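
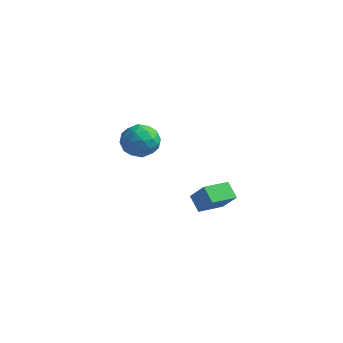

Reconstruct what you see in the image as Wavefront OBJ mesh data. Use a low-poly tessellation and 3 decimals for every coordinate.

v -3.434 2.527 -0.585
v -2.988 2.063 -1.559
v -4.832 1.257 -0.621
v -4.386 0.793 -1.595
v -3.819 0.678 -0.581
v -2.956 1.462 -0.559
v -4.864 1.858 -1.621
v -4.001 2.642 -1.599
v -3.872 1.65 -2.199
v -3.226 0.921 -1.556
v -4.594 2.399 -0.624
v -3.948 1.67 0.019
v -3.089 2.406 -1.069
v -4.731 0.914 -1.111
v -4.399 0.846 -0.515
v -4.136 0.573 -1.088
v -3.07 2.053 -0.481
v -2.807 1.781 -1.053
v -3.296 0.966 -0.479
v -5.013 1.539 -1.127
v -4.75 1.267 -1.699
v -3.684 2.747 -1.092
v -3.421 2.474 -1.665
v -4.524 2.354 -1.701
v -3.346 1.891 -2.018
v -4.167 1.145 -2.039
v -4.448 1.77 -2.054
v -3.941 2.231 -2.041
v -2.966 1.462 -1.64
v -3.787 0.716 -1.661
v -3.455 0.648 -1.065
v -2.947 1.109 -1.052
v -3.485 1.219 -2.016
v -4.033 2.604 -0.519
v -4.854 1.858 -0.54
v -4.873 2.211 -1.128
v -4.365 2.672 -1.115
v -3.653 2.175 -0.141
v -4.474 1.429 -0.162
v -3.879 1.089 -0.139
v -3.372 1.55 -0.126
v -4.335 2.101 -0.164
v 1.518 -1.879 -1.508
v 2.412 -2.016 -0.413
v 2.052 -0.414 -1.761
v 2.946 -0.55 -0.666
v 2.274 -2.27 -2.174
v 3.168 -2.406 -1.079
v 2.808 -0.804 -2.427
v 3.702 -0.941 -1.332
f 1 38 17
f 38 12 41
f 17 41 6
f 38 41 17
f 1 17 13
f 17 6 18
f 13 18 2
f 17 18 13
f 1 13 22
f 13 2 23
f 22 23 8
f 13 23 22
f 1 22 34
f 22 8 37
f 34 37 11
f 22 37 34
f 1 34 38
f 34 11 42
f 38 42 12
f 34 42 38
f 2 18 29
f 18 6 32
f 29 32 10
f 18 32 29
f 6 41 19
f 41 12 40
f 19 40 5
f 41 40 19
f 12 42 39
f 42 11 35
f 39 35 3
f 42 35 39
f 11 37 36
f 37 8 24
f 36 24 7
f 37 24 36
f 8 23 28
f 23 2 25
f 28 25 9
f 23 25 28
f 4 30 16
f 30 10 31
f 16 31 5
f 30 31 16
f 4 16 14
f 16 5 15
f 14 15 3
f 16 15 14
f 4 14 21
f 14 3 20
f 21 20 7
f 14 20 21
f 4 21 26
f 21 7 27
f 26 27 9
f 21 27 26
f 4 26 30
f 26 9 33
f 30 33 10
f 26 33 30
f 5 31 19
f 31 10 32
f 19 32 6
f 31 32 19
f 3 15 39
f 15 5 40
f 39 40 12
f 15 40 39
f 7 20 36
f 20 3 35
f 36 35 11
f 20 35 36
f 9 27 28
f 27 7 24
f 28 24 8
f 27 24 28
f 10 33 29
f 33 9 25
f 29 25 2
f 33 25 29
f 44 46 43
f 47 44 43
f 43 46 45
f 45 47 43
f 44 50 46
f 48 44 47
f 48 50 44
f 46 50 45
f 49 47 45
f 45 50 49
f 49 48 47
f 50 48 49



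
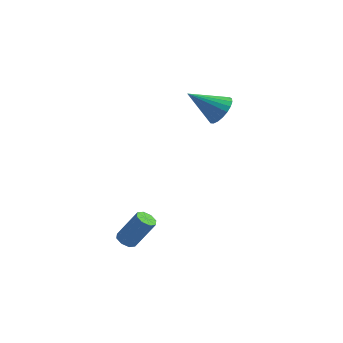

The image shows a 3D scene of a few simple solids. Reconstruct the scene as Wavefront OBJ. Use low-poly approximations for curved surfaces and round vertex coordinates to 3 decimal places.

v 0.599 3.684 3.287
v 1.116 3.669 3.936
v -0.779 3.196 4.373
v 1.004 3.995 3.941
v 0.822 4.268 3.833
v 0.601 4.44 3.63
v 0.38 4.481 3.368
v 0.197 4.384 3.092
v 0.083 4.166 2.85
v 0.058 3.865 2.683
v 0.127 3.532 2.621
v 0.277 3.226 2.674
v 0.483 2.999 2.833
v 0.709 2.89 3.07
v 0.915 2.919 3.345
v 1.067 3.08 3.61
v 1.138 3.345 3.819
v -2.155 -1.088 -2.621
v -1.823 -0.796 -2.876
v -0.973 -0.54 -1.473
v -1.305 -0.832 -1.219
v -2.122 -0.591 -2.732
v -1.273 -0.335 -1.329
v -2.441 -0.677 -2.523
v -1.591 -0.421 -1.12
v -2.592 -1.004 -2.372
v -1.742 -0.748 -0.969
v -2.487 -1.38 -2.367
v -1.637 -1.124 -0.964
v -2.187 -1.585 -2.511
v -1.338 -1.329 -1.108
v -1.869 -1.499 -2.72
v -1.019 -1.243 -1.317
v -1.718 -1.172 -2.871
v -0.868 -0.916 -1.468
f 2 1 4
f 2 4 3
f 4 1 5
f 4 5 3
f 5 1 6
f 5 6 3
f 6 1 7
f 6 7 3
f 7 1 8
f 7 8 3
f 8 1 9
f 8 9 3
f 9 1 10
f 9 10 3
f 10 1 11
f 10 11 3
f 11 1 12
f 11 12 3
f 12 1 13
f 12 13 3
f 13 1 14
f 13 14 3
f 14 1 15
f 14 15 3
f 15 1 16
f 15 16 3
f 16 1 17
f 16 17 3
f 17 1 2
f 17 2 3
f 19 18 22
f 19 22 20
f 20 22 23
f 20 23 21
f 22 18 24
f 22 24 23
f 23 24 25
f 23 25 21
f 24 18 26
f 24 26 25
f 25 26 27
f 25 27 21
f 26 18 28
f 26 28 27
f 27 28 29
f 27 29 21
f 28 18 30
f 28 30 29
f 29 30 31
f 29 31 21
f 30 18 32
f 30 32 31
f 31 32 33
f 31 33 21
f 32 18 34
f 32 34 33
f 33 34 35
f 33 35 21
f 34 18 19
f 34 19 35
f 35 19 20
f 35 20 21



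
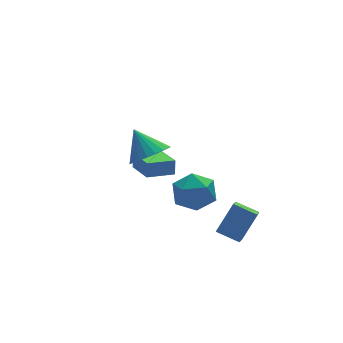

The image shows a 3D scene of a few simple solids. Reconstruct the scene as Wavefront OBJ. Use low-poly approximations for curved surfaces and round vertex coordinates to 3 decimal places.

v 2.811 -2.938 -3.87
v 1.98 -2.072 -3.456
v 3.27 -2.288 -4.31
v 2.439 -1.421 -3.897
v 3.841 -2.659 -2.383
v 3.01 -1.792 -1.97
v 4.3 -2.008 -2.824
v 3.469 -1.142 -2.41
v 0.859 -0.648 -1.531
v 1.979 -1.062 -1.429
v 0.301 -1.798 -0.071
v 1.421 -2.212 0.031
v 1.171 -1.079 0.334
v 1.515 -0.369 -0.568
v 0.765 -2.491 -0.932
v 1.109 -1.781 -1.834
v 1.921 -2.201 -1.059
v 2.172 -1.329 -0.276
v 0.108 -1.531 -1.224
v 0.359 -0.659 -0.441
v 0.2 2.088 -1.818
v 0.314 2.3 -0.971
v 0.209 3.874 -2.264
v 0.322 4.085 -1.418
v 1.678 2.035 -2.002
v 1.791 2.246 -1.156
v 1.686 3.82 -2.449
v 1.8 4.032 -1.602
v -1.09 -1.386 2.494
v -0.047 -1.196 2.637
v -1.45 -0.334 3.726
v -0.157 -0.885 2.339
v -0.429 -0.66 2.067
v -0.815 -0.561 1.87
v -1.249 -0.605 1.78
v -1.655 -0.783 1.814
v -1.963 -1.066 1.965
v -2.121 -1.404 2.208
v -2.1 -1.739 2.5
v -1.904 -2.013 2.791
v -1.568 -2.179 3.031
v -1.149 -2.207 3.177
v -0.72 -2.094 3.206
v -0.354 -1.858 3.111
v -0.116 -1.54 2.91
f 2 4 1
f 5 2 1
f 1 4 3
f 3 5 1
f 2 8 4
f 6 2 5
f 6 8 2
f 4 8 3
f 7 5 3
f 3 8 7
f 7 6 5
f 8 6 7
f 9 20 14
f 9 14 10
f 9 10 16
f 9 16 19
f 9 19 20
f 10 14 18
f 14 20 13
f 20 19 11
f 19 16 15
f 16 10 17
f 12 18 13
f 12 13 11
f 12 11 15
f 12 15 17
f 12 17 18
f 13 18 14
f 11 13 20
f 15 11 19
f 17 15 16
f 18 17 10
f 22 24 21
f 25 22 21
f 21 24 23
f 23 25 21
f 22 28 24
f 26 22 25
f 26 28 22
f 24 28 23
f 27 25 23
f 23 28 27
f 27 26 25
f 28 26 27
f 30 29 32
f 30 32 31
f 32 29 33
f 32 33 31
f 33 29 34
f 33 34 31
f 34 29 35
f 34 35 31
f 35 29 36
f 35 36 31
f 36 29 37
f 36 37 31
f 37 29 38
f 37 38 31
f 38 29 39
f 38 39 31
f 39 29 40
f 39 40 31
f 40 29 41
f 40 41 31
f 41 29 42
f 41 42 31
f 42 29 43
f 42 43 31
f 43 29 44
f 43 44 31
f 44 29 45
f 44 45 31
f 45 29 30
f 45 30 31



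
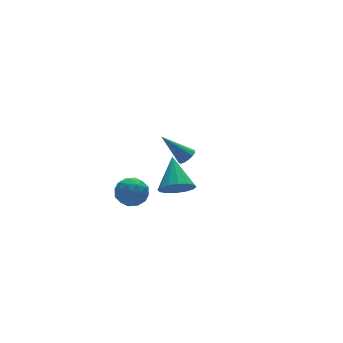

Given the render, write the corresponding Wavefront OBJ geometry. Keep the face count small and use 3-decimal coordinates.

v 2.621 2.466 -0.602
v 2.92 2.167 -0.191
v 1.579 3.354 0.802
v 3.08 2.423 -0.234
v 3.117 2.691 -0.376
v 3.021 2.899 -0.578
v 2.818 2.991 -0.787
v 2.562 2.942 -0.946
v 2.322 2.766 -1.013
v 2.161 2.509 -0.97
v 2.124 2.241 -0.828
v 2.22 2.034 -0.625
v 2.423 1.942 -0.417
v 2.679 1.991 -0.258
v -1.957 -4.391 2.881
v -1.098 -4.438 2.527
v -1.383 -2.949 4.079
v -1.329 -4.118 2.252
v -1.728 -3.871 2.145
v -2.189 -3.763 2.236
v -2.587 -3.823 2.5
v -2.816 -4.036 2.866
v -2.815 -4.344 3.236
v -2.584 -4.664 3.511
v -2.185 -4.911 3.617
v -1.725 -5.019 3.527
v -1.327 -4.959 3.263
v -1.097 -4.746 2.897
v -2.555 0.482 0.44
v -1.71 0.187 0.712
v -2.57 -0.567 -0.652
v -1.725 -0.862 -0.38
v -2.469 -1.005 0.169
v -2.46 -0.356 0.844
v -1.82 -0.024 -0.784
v -1.811 0.625 -0.109
v -1.255 -0.126 -0.044
v -1.657 -0.732 0.545
v -2.623 0.352 -0.485
v -3.025 -0.254 0.104
v -2.131 0.427 0.671
v -2.149 -0.807 -0.611
v -2.587 -0.891 -0.289
v -2.09 -1.064 -0.129
v -2.572 0.107 0.749
v -2.075 -0.066 0.909
v -2.522 -0.767 0.59
v -2.205 -0.314 -0.849
v -1.708 -0.487 -0.689
v -2.19 0.684 0.189
v -1.693 0.511 0.349
v -1.758 0.387 -0.53
v -1.367 0.07 0.387
v -1.376 -0.547 -0.254
v -1.432 -0.054 -0.492
v -1.426 0.327 -0.096
v -1.603 -0.287 0.733
v -1.612 -0.904 0.092
v -2.05 -0.988 0.414
v -2.044 -0.606 0.811
v -1.336 -0.471 0.289
v -2.668 0.524 -0.032
v -2.677 -0.093 -0.673
v -2.236 0.226 -0.751
v -2.23 0.608 -0.354
v -2.904 0.167 0.314
v -2.913 -0.45 -0.327
v -2.854 -0.707 0.156
v -2.848 -0.326 0.552
v -2.944 0.091 -0.229
f 2 1 4
f 2 4 3
f 4 1 5
f 4 5 3
f 5 1 6
f 5 6 3
f 6 1 7
f 6 7 3
f 7 1 8
f 7 8 3
f 8 1 9
f 8 9 3
f 9 1 10
f 9 10 3
f 10 1 11
f 10 11 3
f 11 1 12
f 11 12 3
f 12 1 13
f 12 13 3
f 13 1 14
f 13 14 3
f 14 1 2
f 14 2 3
f 16 15 18
f 16 18 17
f 18 15 19
f 18 19 17
f 19 15 20
f 19 20 17
f 20 15 21
f 20 21 17
f 21 15 22
f 21 22 17
f 22 15 23
f 22 23 17
f 23 15 24
f 23 24 17
f 24 15 25
f 24 25 17
f 25 15 26
f 25 26 17
f 26 15 27
f 26 27 17
f 27 15 28
f 27 28 17
f 28 15 16
f 28 16 17
f 29 66 45
f 66 40 69
f 45 69 34
f 66 69 45
f 29 45 41
f 45 34 46
f 41 46 30
f 45 46 41
f 29 41 50
f 41 30 51
f 50 51 36
f 41 51 50
f 29 50 62
f 50 36 65
f 62 65 39
f 50 65 62
f 29 62 66
f 62 39 70
f 66 70 40
f 62 70 66
f 30 46 57
f 46 34 60
f 57 60 38
f 46 60 57
f 34 69 47
f 69 40 68
f 47 68 33
f 69 68 47
f 40 70 67
f 70 39 63
f 67 63 31
f 70 63 67
f 39 65 64
f 65 36 52
f 64 52 35
f 65 52 64
f 36 51 56
f 51 30 53
f 56 53 37
f 51 53 56
f 32 58 44
f 58 38 59
f 44 59 33
f 58 59 44
f 32 44 42
f 44 33 43
f 42 43 31
f 44 43 42
f 32 42 49
f 42 31 48
f 49 48 35
f 42 48 49
f 32 49 54
f 49 35 55
f 54 55 37
f 49 55 54
f 32 54 58
f 54 37 61
f 58 61 38
f 54 61 58
f 33 59 47
f 59 38 60
f 47 60 34
f 59 60 47
f 31 43 67
f 43 33 68
f 67 68 40
f 43 68 67
f 35 48 64
f 48 31 63
f 64 63 39
f 48 63 64
f 37 55 56
f 55 35 52
f 56 52 36
f 55 52 56
f 38 61 57
f 61 37 53
f 57 53 30
f 61 53 57



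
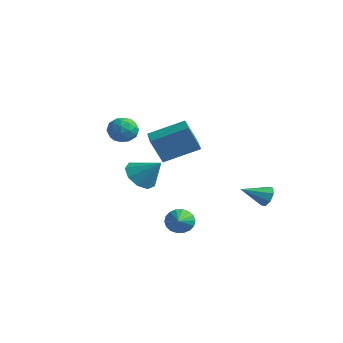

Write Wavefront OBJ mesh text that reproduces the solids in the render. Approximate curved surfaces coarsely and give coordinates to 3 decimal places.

v 1.65 3.895 -2.041
v 1.87 3.579 -2.433
v 1.13 2.885 -1.519
v 2.123 3.62 -2.099
v 2.099 3.823 -1.731
v 1.812 4.068 -1.544
v 1.431 4.211 -1.648
v 1.178 4.169 -1.982
v 1.202 3.967 -2.35
v 1.489 3.722 -2.537
v 0.458 -0.684 0.696
v 0.164 -1.096 1.838
v -0.514 0.003 0.693
v -0.808 -0.409 1.836
v 1.328 0.549 1.364
v 1.034 0.137 2.507
v 0.356 1.236 1.362
v 0.062 0.824 2.504
v -0.259 0.832 -3.202
v 0.166 1.01 -3.632
v 0.859 -0.232 -2.538
v 0.211 1.19 -3.421
v 0.163 1.298 -3.167
v 0.032 1.314 -2.919
v -0.158 1.234 -2.728
v -0.367 1.075 -2.631
v -0.555 0.868 -2.647
v -0.684 0.653 -2.773
v -0.729 0.474 -2.983
v -0.681 0.365 -3.238
v -0.55 0.349 -3.485
v -0.361 0.429 -3.676
v -0.151 0.588 -3.773
v 0.036 0.796 -3.757
v -2.273 -0.02 2.153
v -1.682 -0.295 1.915
v -2.858 -0.665 1.445
v -2.267 -0.94 1.207
v -2.481 -1.082 1.851
v -2.119 -0.683 2.29
v -2.421 -0.277 1.07
v -2.059 0.122 1.509
v -1.773 -0.454 1.246
v -1.81 -0.951 1.729
v -2.73 -0.009 1.631
v -2.767 -0.506 2.114
v -1.926 -0.101 2.097
v -2.614 -0.859 1.263
v -2.739 -0.942 1.642
v -2.392 -1.104 1.503
v -2.183 -0.329 2.317
v -1.836 -0.49 2.177
v -2.305 -0.953 2.139
v -2.704 -0.47 1.183
v -2.357 -0.631 1.043
v -2.148 0.144 1.857
v -1.801 -0.018 1.718
v -2.235 -0.007 1.221
v -1.632 -0.356 1.563
v -1.976 -0.735 1.147
v -2.067 -0.345 1.067
v -1.854 -0.111 1.324
v -1.654 -0.648 1.847
v -1.998 -1.027 1.43
v -2.123 -1.11 1.809
v -1.911 -0.876 2.067
v -1.708 -0.741 1.454
v -2.542 0.067 1.93
v -2.886 -0.312 1.513
v -2.629 -0.084 1.293
v -2.417 0.15 1.551
v -2.564 -0.225 2.213
v -2.908 -0.604 1.797
v -2.686 -0.849 2.036
v -2.473 -0.615 2.293
v -2.832 -0.219 1.906
v -4.156 2.005 -2.07
v -3.631 1.384 -2.351
v -3.224 2.375 -1.15
v -3.533 1.881 -2.65
v -3.727 2.436 -2.678
v -4.121 2.789 -2.421
v -4.531 2.775 -2
v -4.766 2.401 -1.611
v -4.715 1.841 -1.437
v -4.402 1.358 -1.559
v -3.974 1.177 -1.92
f 2 1 4
f 2 4 3
f 4 1 5
f 4 5 3
f 5 1 6
f 5 6 3
f 6 1 7
f 6 7 3
f 7 1 8
f 7 8 3
f 8 1 9
f 8 9 3
f 9 1 10
f 9 10 3
f 10 1 2
f 10 2 3
f 12 14 11
f 15 12 11
f 11 14 13
f 13 15 11
f 12 18 14
f 16 12 15
f 16 18 12
f 14 18 13
f 17 15 13
f 13 18 17
f 17 16 15
f 18 16 17
f 20 19 22
f 20 22 21
f 22 19 23
f 22 23 21
f 23 19 24
f 23 24 21
f 24 19 25
f 24 25 21
f 25 19 26
f 25 26 21
f 26 19 27
f 26 27 21
f 27 19 28
f 27 28 21
f 28 19 29
f 28 29 21
f 29 19 30
f 29 30 21
f 30 19 31
f 30 31 21
f 31 19 32
f 31 32 21
f 32 19 33
f 32 33 21
f 33 19 34
f 33 34 21
f 34 19 20
f 34 20 21
f 35 72 51
f 72 46 75
f 51 75 40
f 72 75 51
f 35 51 47
f 51 40 52
f 47 52 36
f 51 52 47
f 35 47 56
f 47 36 57
f 56 57 42
f 47 57 56
f 35 56 68
f 56 42 71
f 68 71 45
f 56 71 68
f 35 68 72
f 68 45 76
f 72 76 46
f 68 76 72
f 36 52 63
f 52 40 66
f 63 66 44
f 52 66 63
f 40 75 53
f 75 46 74
f 53 74 39
f 75 74 53
f 46 76 73
f 76 45 69
f 73 69 37
f 76 69 73
f 45 71 70
f 71 42 58
f 70 58 41
f 71 58 70
f 42 57 62
f 57 36 59
f 62 59 43
f 57 59 62
f 38 64 50
f 64 44 65
f 50 65 39
f 64 65 50
f 38 50 48
f 50 39 49
f 48 49 37
f 50 49 48
f 38 48 55
f 48 37 54
f 55 54 41
f 48 54 55
f 38 55 60
f 55 41 61
f 60 61 43
f 55 61 60
f 38 60 64
f 60 43 67
f 64 67 44
f 60 67 64
f 39 65 53
f 65 44 66
f 53 66 40
f 65 66 53
f 37 49 73
f 49 39 74
f 73 74 46
f 49 74 73
f 41 54 70
f 54 37 69
f 70 69 45
f 54 69 70
f 43 61 62
f 61 41 58
f 62 58 42
f 61 58 62
f 44 67 63
f 67 43 59
f 63 59 36
f 67 59 63
f 78 77 80
f 78 80 79
f 80 77 81
f 80 81 79
f 81 77 82
f 81 82 79
f 82 77 83
f 82 83 79
f 83 77 84
f 83 84 79
f 84 77 85
f 84 85 79
f 85 77 86
f 85 86 79
f 86 77 87
f 86 87 79
f 87 77 78
f 87 78 79



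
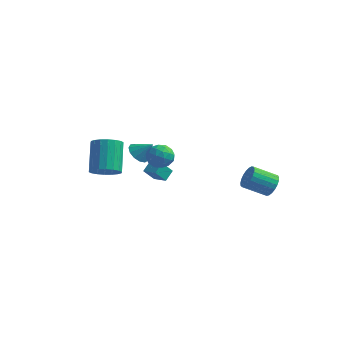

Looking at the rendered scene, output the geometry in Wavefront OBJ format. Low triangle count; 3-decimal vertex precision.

v -1.468 -0.567 -2.614
v -1.876 -1.053 -1.828
v -1.386 0.09 -2.166
v -1.794 -0.395 -1.379
v -0.586 -0.865 -2.341
v -0.994 -1.35 -1.554
v -0.504 -0.207 -1.892
v -0.912 -0.693 -1.106
v -4.14 2.627 -3.008
v -3.587 2.341 -3.477
v -3.32 2.813 -2.152
v -3.603 2.773 -3.554
v -3.79 3.159 -3.458
v -4.089 3.376 -3.219
v -4.403 3.356 -2.913
v -4.634 3.104 -2.637
v -4.709 2.7 -2.479
v -4.602 2.274 -2.488
v -4.349 1.96 -2.663
v -4.03 1.858 -2.947
v -3.746 2 -3.25
v -2.407 -4.335 -0.226
v -2.039 -4.87 0.383
v -2.625 -3.6 1.854
v -2.993 -3.065 1.246
v -1.742 -4.625 0.29
v -2.328 -3.355 1.761
v -1.576 -4.322 0.095
v -2.163 -3.052 1.566
v -1.576 -4.023 -0.164
v -2.162 -2.752 1.307
v -1.74 -3.784 -0.435
v -2.326 -2.514 1.036
v -2.036 -3.655 -0.664
v -2.622 -2.385 0.807
v -2.405 -3.661 -0.807
v -2.992 -2.391 0.664
v -2.775 -3.8 -0.834
v -3.361 -2.53 0.637
v -3.072 -4.045 -0.741
v -3.658 -2.775 0.73
v -3.237 -4.348 -0.546
v -3.824 -3.078 0.925
v -3.238 -4.648 -0.287
v -3.824 -3.377 1.184
v -3.074 -4.886 -0.016
v -3.66 -3.616 1.455
v -2.778 -5.015 0.213
v -3.364 -3.745 1.684
v -2.408 -5.009 0.356
v -2.995 -3.739 1.827
v 3.938 3.266 -3.764
v 4.447 2.842 -3.352
v 3.251 2.151 -2.585
v 2.742 2.574 -2.996
v 4.414 3.106 -3.167
v 3.218 2.415 -2.399
v 4.298 3.397 -3.084
v 3.102 2.706 -2.317
v 4.12 3.666 -3.12
v 2.924 2.975 -2.352
v 3.91 3.866 -3.266
v 2.715 3.174 -2.499
v 3.705 3.962 -3.499
v 2.51 3.27 -2.731
v 3.541 3.937 -3.777
v 2.345 3.246 -3.01
v 3.445 3.796 -4.053
v 2.249 3.105 -3.286
v 3.434 3.564 -4.279
v 2.239 2.873 -3.512
v 3.511 3.28 -4.416
v 2.315 2.589 -3.649
v 3.661 2.994 -4.44
v 2.465 2.302 -3.673
v 3.859 2.754 -4.347
v 2.663 2.063 -3.58
v 4.071 2.603 -4.153
v 2.875 1.912 -3.386
v 4.259 2.567 -3.892
v 3.064 1.875 -3.125
v 4.393 2.651 -3.609
v 3.197 1.96 -2.841
v -0.926 -2.505 0.361
v -0.522 -1.939 -0.094
v 0.162 -2.661 1.134
v 0.566 -2.095 0.679
v -0.064 -1.863 1.168
v -0.737 -1.766 0.69
v 0.377 -2.834 0.35
v -0.296 -2.737 -0.128
v 0.283 -2.142 -0.1
v 0.011 -1.542 0.405
v -0.371 -3.058 0.635
v -0.643 -2.458 1.14
v -0.82 -2.208 0.066
v 0.46 -2.392 0.974
v 0.089 -2.255 1.261
v 0.327 -1.923 0.994
v -0.946 -2.107 0.527
v -0.709 -1.774 0.259
v -0.439 -1.729 1.001
v 0.349 -2.826 0.781
v 0.586 -2.493 0.513
v -0.687 -2.677 0.046
v -0.449 -2.345 -0.221
v 0.079 -2.871 0.039
v -0.109 -1.995 -0.205
v 0.531 -2.087 0.249
v 0.419 -2.521 0.055
v 0.024 -2.464 -0.225
v -0.269 -1.642 0.092
v 0.371 -1.734 0.546
v 0 -1.597 0.833
v -0.395 -1.541 0.552
v 0.204 -1.762 0.088
v -0.731 -2.866 0.494
v -0.091 -2.958 0.948
v 0.035 -3.059 0.488
v -0.36 -3.003 0.207
v -0.891 -2.513 0.791
v -0.251 -2.605 1.245
v -0.384 -2.136 1.265
v -0.779 -2.079 0.985
v -0.564 -2.838 0.952
f 2 4 1
f 5 2 1
f 1 4 3
f 3 5 1
f 2 8 4
f 6 2 5
f 6 8 2
f 4 8 3
f 7 5 3
f 3 8 7
f 7 6 5
f 8 6 7
f 10 9 12
f 10 12 11
f 12 9 13
f 12 13 11
f 13 9 14
f 13 14 11
f 14 9 15
f 14 15 11
f 15 9 16
f 15 16 11
f 16 9 17
f 16 17 11
f 17 9 18
f 17 18 11
f 18 9 19
f 18 19 11
f 19 9 20
f 19 20 11
f 20 9 21
f 20 21 11
f 21 9 10
f 21 10 11
f 23 22 26
f 23 26 24
f 24 26 27
f 24 27 25
f 26 22 28
f 26 28 27
f 27 28 29
f 27 29 25
f 28 22 30
f 28 30 29
f 29 30 31
f 29 31 25
f 30 22 32
f 30 32 31
f 31 32 33
f 31 33 25
f 32 22 34
f 32 34 33
f 33 34 35
f 33 35 25
f 34 22 36
f 34 36 35
f 35 36 37
f 35 37 25
f 36 22 38
f 36 38 37
f 37 38 39
f 37 39 25
f 38 22 40
f 38 40 39
f 39 40 41
f 39 41 25
f 40 22 42
f 40 42 41
f 41 42 43
f 41 43 25
f 42 22 44
f 42 44 43
f 43 44 45
f 43 45 25
f 44 22 46
f 44 46 45
f 45 46 47
f 45 47 25
f 46 22 48
f 46 48 47
f 47 48 49
f 47 49 25
f 48 22 50
f 48 50 49
f 49 50 51
f 49 51 25
f 50 22 23
f 50 23 51
f 51 23 24
f 51 24 25
f 53 52 56
f 53 56 54
f 54 56 57
f 54 57 55
f 56 52 58
f 56 58 57
f 57 58 59
f 57 59 55
f 58 52 60
f 58 60 59
f 59 60 61
f 59 61 55
f 60 52 62
f 60 62 61
f 61 62 63
f 61 63 55
f 62 52 64
f 62 64 63
f 63 64 65
f 63 65 55
f 64 52 66
f 64 66 65
f 65 66 67
f 65 67 55
f 66 52 68
f 66 68 67
f 67 68 69
f 67 69 55
f 68 52 70
f 68 70 69
f 69 70 71
f 69 71 55
f 70 52 72
f 70 72 71
f 71 72 73
f 71 73 55
f 72 52 74
f 72 74 73
f 73 74 75
f 73 75 55
f 74 52 76
f 74 76 75
f 75 76 77
f 75 77 55
f 76 52 78
f 76 78 77
f 77 78 79
f 77 79 55
f 78 52 80
f 78 80 79
f 79 80 81
f 79 81 55
f 80 52 82
f 80 82 81
f 81 82 83
f 81 83 55
f 82 52 53
f 82 53 83
f 83 53 54
f 83 54 55
f 84 121 100
f 121 95 124
f 100 124 89
f 121 124 100
f 84 100 96
f 100 89 101
f 96 101 85
f 100 101 96
f 84 96 105
f 96 85 106
f 105 106 91
f 96 106 105
f 84 105 117
f 105 91 120
f 117 120 94
f 105 120 117
f 84 117 121
f 117 94 125
f 121 125 95
f 117 125 121
f 85 101 112
f 101 89 115
f 112 115 93
f 101 115 112
f 89 124 102
f 124 95 123
f 102 123 88
f 124 123 102
f 95 125 122
f 125 94 118
f 122 118 86
f 125 118 122
f 94 120 119
f 120 91 107
f 119 107 90
f 120 107 119
f 91 106 111
f 106 85 108
f 111 108 92
f 106 108 111
f 87 113 99
f 113 93 114
f 99 114 88
f 113 114 99
f 87 99 97
f 99 88 98
f 97 98 86
f 99 98 97
f 87 97 104
f 97 86 103
f 104 103 90
f 97 103 104
f 87 104 109
f 104 90 110
f 109 110 92
f 104 110 109
f 87 109 113
f 109 92 116
f 113 116 93
f 109 116 113
f 88 114 102
f 114 93 115
f 102 115 89
f 114 115 102
f 86 98 122
f 98 88 123
f 122 123 95
f 98 123 122
f 90 103 119
f 103 86 118
f 119 118 94
f 103 118 119
f 92 110 111
f 110 90 107
f 111 107 91
f 110 107 111
f 93 116 112
f 116 92 108
f 112 108 85
f 116 108 112



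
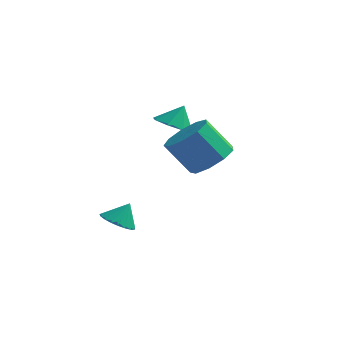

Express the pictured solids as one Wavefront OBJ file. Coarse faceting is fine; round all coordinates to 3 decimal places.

v -1.525 2.07 2.685
v -0.961 2.611 2.239
v -1.215 2.53 3.635
v -1.589 2.886 2.31
v -2.179 2.682 2.602
v -2.386 2.12 2.942
v -2.089 1.529 3.132
v -1.461 1.254 3.06
v -0.871 1.457 2.769
v -0.664 2.019 2.429
v 0.824 0.073 2.051
v 1.408 0.79 2.568
v 0.361 0.664 3.927
v -0.224 -0.053 3.409
v 0.883 1.122 2.194
v -0.165 0.996 3.552
v 0.33 0.962 1.753
v -0.717 0.836 3.111
v 0.008 0.387 1.451
v -1.039 0.261 2.809
v 0.068 -0.335 1.43
v -0.98 -0.461 2.788
v 0.481 -0.866 1.699
v -0.566 -0.993 3.058
v 1.055 -0.958 2.133
v 0.007 -1.084 3.492
v 1.52 -0.567 2.529
v 0.473 -0.693 3.887
v 1.66 0.123 2.701
v 0.612 -0.003 4.059
v -1.951 -2.921 -0.352
v -1.531 -2.422 -0.761
v -1.589 -2.519 0.512
v -1.805 -2.261 -0.721
v -2.104 -2.214 -0.617
v -2.377 -2.29 -0.467
v -2.576 -2.474 -0.298
v -2.667 -2.736 -0.138
v -2.635 -3.03 -0.015
v -2.484 -3.305 0.05
v -2.241 -3.514 0.045
v -1.948 -3.62 -0.029
v -1.655 -3.605 -0.158
v -1.414 -3.472 -0.321
v -1.266 -3.244 -0.49
v -1.236 -2.959 -0.634
v -1.329 -2.669 -0.73
f 2 1 4
f 2 4 3
f 4 1 5
f 4 5 3
f 5 1 6
f 5 6 3
f 6 1 7
f 6 7 3
f 7 1 8
f 7 8 3
f 8 1 9
f 8 9 3
f 9 1 10
f 9 10 3
f 10 1 2
f 10 2 3
f 12 11 15
f 12 15 13
f 13 15 16
f 13 16 14
f 15 11 17
f 15 17 16
f 16 17 18
f 16 18 14
f 17 11 19
f 17 19 18
f 18 19 20
f 18 20 14
f 19 11 21
f 19 21 20
f 20 21 22
f 20 22 14
f 21 11 23
f 21 23 22
f 22 23 24
f 22 24 14
f 23 11 25
f 23 25 24
f 24 25 26
f 24 26 14
f 25 11 27
f 25 27 26
f 26 27 28
f 26 28 14
f 27 11 29
f 27 29 28
f 28 29 30
f 28 30 14
f 29 11 12
f 29 12 30
f 30 12 13
f 30 13 14
f 32 31 34
f 32 34 33
f 34 31 35
f 34 35 33
f 35 31 36
f 35 36 33
f 36 31 37
f 36 37 33
f 37 31 38
f 37 38 33
f 38 31 39
f 38 39 33
f 39 31 40
f 39 40 33
f 40 31 41
f 40 41 33
f 41 31 42
f 41 42 33
f 42 31 43
f 42 43 33
f 43 31 44
f 43 44 33
f 44 31 45
f 44 45 33
f 45 31 46
f 45 46 33
f 46 31 47
f 46 47 33
f 47 31 32
f 47 32 33



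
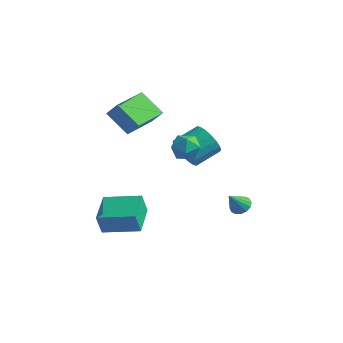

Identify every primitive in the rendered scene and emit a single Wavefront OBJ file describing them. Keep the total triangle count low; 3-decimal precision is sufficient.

v -1.901 0.298 1.818
v -3.159 0.209 2.867
v -2.076 2.34 1.782
v -3.334 2.251 2.83
v -1.246 0.369 2.61
v -2.504 0.28 3.658
v -1.421 2.411 2.573
v -2.679 2.322 3.622
v 2.721 3.306 -2.882
v 3.268 3.076 -2.969
v 2.559 2.554 -1.898
v 3.312 3.316 -2.777
v 3.197 3.555 -2.614
v 2.955 3.726 -2.523
v 2.65 3.785 -2.528
v 2.364 3.716 -2.628
v 2.174 3.537 -2.796
v 2.131 3.296 -2.988
v 2.245 3.058 -3.151
v 2.488 2.886 -3.242
v 2.792 2.827 -3.237
v 3.078 2.897 -3.137
v -0.722 3.252 -0.401
v -0.091 3.364 -1.13
v 0.372 4.68 -0.527
v -0.258 4.568 0.201
v -0.447 3.558 -1.28
v 0.016 4.874 -0.677
v -0.857 3.691 -1.256
v -0.394 5.007 -0.653
v -1.24 3.737 -1.062
v -0.777 5.053 -0.46
v -1.52 3.687 -0.738
v -1.057 5.003 -0.135
v -1.643 3.551 -0.347
v -1.18 4.867 0.256
v -1.582 3.356 0.033
v -1.119 4.672 0.636
v -1.352 3.14 0.327
v -0.889 4.456 0.93
v -0.996 2.946 0.477
v -0.533 4.262 1.08
v -0.586 2.813 0.453
v -0.123 4.129 1.056
v -0.203 2.767 0.26
v 0.26 4.083 0.862
v 0.077 2.817 -0.065
v 0.54 4.133 0.538
v 0.2 2.953 -0.456
v 0.663 4.269 0.147
v 0.139 3.148 -0.836
v 0.602 4.464 -0.233
v 1.754 0.223 2.672
v 2.347 0.186 3.252
v 2.153 -0.966 2.188
v 2.746 -1.003 2.768
v 1.948 -1.07 2.986
v 1.701 -0.335 3.285
v 2.799 -0.445 2.155
v 2.552 0.29 2.454
v 2.993 -0.227 2.932
v 2.467 -0.613 3.446
v 2.033 -0.167 1.994
v 1.507 -0.553 2.508
v -2.203 -1.355 -4.488
v -2.271 -1.687 -3.306
v -3.08 0.192 -4.105
v -3.148 -0.139 -2.922
v -0.472 -0.461 -4.138
v -0.54 -0.792 -2.955
v -1.349 1.087 -3.754
v -1.417 0.755 -2.572
f 2 4 1
f 5 2 1
f 1 4 3
f 3 5 1
f 2 8 4
f 6 2 5
f 6 8 2
f 4 8 3
f 7 5 3
f 3 8 7
f 7 6 5
f 8 6 7
f 10 9 12
f 10 12 11
f 12 9 13
f 12 13 11
f 13 9 14
f 13 14 11
f 14 9 15
f 14 15 11
f 15 9 16
f 15 16 11
f 16 9 17
f 16 17 11
f 17 9 18
f 17 18 11
f 18 9 19
f 18 19 11
f 19 9 20
f 19 20 11
f 20 9 21
f 20 21 11
f 21 9 22
f 21 22 11
f 22 9 10
f 22 10 11
f 24 23 27
f 24 27 25
f 25 27 28
f 25 28 26
f 27 23 29
f 27 29 28
f 28 29 30
f 28 30 26
f 29 23 31
f 29 31 30
f 30 31 32
f 30 32 26
f 31 23 33
f 31 33 32
f 32 33 34
f 32 34 26
f 33 23 35
f 33 35 34
f 34 35 36
f 34 36 26
f 35 23 37
f 35 37 36
f 36 37 38
f 36 38 26
f 37 23 39
f 37 39 38
f 38 39 40
f 38 40 26
f 39 23 41
f 39 41 40
f 40 41 42
f 40 42 26
f 41 23 43
f 41 43 42
f 42 43 44
f 42 44 26
f 43 23 45
f 43 45 44
f 44 45 46
f 44 46 26
f 45 23 47
f 45 47 46
f 46 47 48
f 46 48 26
f 47 23 49
f 47 49 48
f 48 49 50
f 48 50 26
f 49 23 51
f 49 51 50
f 50 51 52
f 50 52 26
f 51 23 24
f 51 24 52
f 52 24 25
f 52 25 26
f 53 64 58
f 53 58 54
f 53 54 60
f 53 60 63
f 53 63 64
f 54 58 62
f 58 64 57
f 64 63 55
f 63 60 59
f 60 54 61
f 56 62 57
f 56 57 55
f 56 55 59
f 56 59 61
f 56 61 62
f 57 62 58
f 55 57 64
f 59 55 63
f 61 59 60
f 62 61 54
f 66 68 65
f 69 66 65
f 65 68 67
f 67 69 65
f 66 72 68
f 70 66 69
f 70 72 66
f 68 72 67
f 71 69 67
f 67 72 71
f 71 70 69
f 72 70 71



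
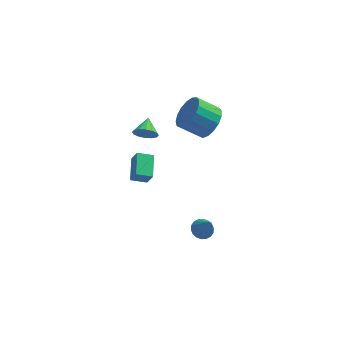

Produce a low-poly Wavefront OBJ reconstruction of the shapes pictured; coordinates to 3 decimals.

v 0.051 -1.846 2.323
v 0.395 -2.12 2.842
v 0.229 -0.914 2.697
v 0.636 -2.066 2.591
v 0.72 -1.953 2.268
v 0.625 -1.811 1.96
v 0.376 -1.679 1.75
v 0.039 -1.591 1.693
v -0.294 -1.572 1.805
v -0.535 -1.626 2.056
v -0.619 -1.74 2.378
v -0.524 -1.881 2.686
v -0.274 -2.014 2.897
v 0.062 -2.101 2.953
v 2.896 -3.584 -4.333
v 3.224 -3.08 -4.181
v 3.304 -4.276 -2.927
v 2.973 -3.023 -4.08
v 2.707 -3.078 -4.03
v 2.479 -3.232 -4.039
v 2.333 -3.456 -4.107
v 2.299 -3.706 -4.22
v 2.383 -3.931 -4.355
v 2.568 -4.088 -4.486
v 2.819 -4.145 -4.587
v 3.085 -4.09 -4.637
v 3.313 -3.936 -4.627
v 3.459 -3.712 -4.559
v 3.493 -3.462 -4.447
v 3.409 -3.237 -4.312
v -0.767 -1.927 -1.646
v -0.471 -2.22 -0.815
v -0.679 -0.6 -1.209
v -0.383 -0.893 -0.378
v 0.103 -1.887 -1.942
v 0.399 -2.18 -1.111
v 0.191 -0.56 -1.505
v 0.487 -0.853 -0.674
v 3.354 -1.048 2.307
v 3.946 -0.84 3.086
v 2.797 -0.743 3.932
v 2.206 -0.952 3.153
v 3.845 -0.41 2.9
v 2.696 -0.314 3.747
v 3.632 -0.127 2.579
v 2.483 -0.03 3.425
v 3.355 -0.054 2.195
v 2.207 0.042 3.041
v 3.078 -0.21 1.837
v 1.93 -0.113 2.683
v 2.865 -0.557 1.586
v 1.716 -0.461 2.433
v 2.763 -1.017 1.501
v 1.614 -0.921 2.347
v 2.797 -1.484 1.6
v 1.648 -1.388 2.446
v 2.959 -1.851 1.861
v 1.81 -1.755 2.708
v 3.211 -2.034 2.225
v 2.062 -1.938 3.071
v 3.496 -1.992 2.607
v 2.347 -1.895 3.453
v 3.749 -1.733 2.92
v 2.6 -1.636 3.766
v 3.911 -1.317 3.093
v 2.762 -1.221 3.939
f 2 1 4
f 2 4 3
f 4 1 5
f 4 5 3
f 5 1 6
f 5 6 3
f 6 1 7
f 6 7 3
f 7 1 8
f 7 8 3
f 8 1 9
f 8 9 3
f 9 1 10
f 9 10 3
f 10 1 11
f 10 11 3
f 11 1 12
f 11 12 3
f 12 1 13
f 12 13 3
f 13 1 14
f 13 14 3
f 14 1 2
f 14 2 3
f 16 15 18
f 16 18 17
f 18 15 19
f 18 19 17
f 19 15 20
f 19 20 17
f 20 15 21
f 20 21 17
f 21 15 22
f 21 22 17
f 22 15 23
f 22 23 17
f 23 15 24
f 23 24 17
f 24 15 25
f 24 25 17
f 25 15 26
f 25 26 17
f 26 15 27
f 26 27 17
f 27 15 28
f 27 28 17
f 28 15 29
f 28 29 17
f 29 15 30
f 29 30 17
f 30 15 16
f 30 16 17
f 32 34 31
f 35 32 31
f 31 34 33
f 33 35 31
f 32 38 34
f 36 32 35
f 36 38 32
f 34 38 33
f 37 35 33
f 33 38 37
f 37 36 35
f 38 36 37
f 40 39 43
f 40 43 41
f 41 43 44
f 41 44 42
f 43 39 45
f 43 45 44
f 44 45 46
f 44 46 42
f 45 39 47
f 45 47 46
f 46 47 48
f 46 48 42
f 47 39 49
f 47 49 48
f 48 49 50
f 48 50 42
f 49 39 51
f 49 51 50
f 50 51 52
f 50 52 42
f 51 39 53
f 51 53 52
f 52 53 54
f 52 54 42
f 53 39 55
f 53 55 54
f 54 55 56
f 54 56 42
f 55 39 57
f 55 57 56
f 56 57 58
f 56 58 42
f 57 39 59
f 57 59 58
f 58 59 60
f 58 60 42
f 59 39 61
f 59 61 60
f 60 61 62
f 60 62 42
f 61 39 63
f 61 63 62
f 62 63 64
f 62 64 42
f 63 39 65
f 63 65 64
f 64 65 66
f 64 66 42
f 65 39 40
f 65 40 66
f 66 40 41
f 66 41 42



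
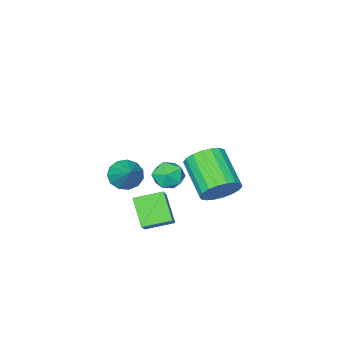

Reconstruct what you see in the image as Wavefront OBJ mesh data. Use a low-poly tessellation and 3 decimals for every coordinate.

v 2.427 3.192 1.711
v 2.846 2.912 2.203
v 2.074 2.148 1.417
v 2.493 1.868 1.909
v 1.928 2.243 2.1
v 2.146 2.888 2.281
v 2.774 2.172 1.339
v 2.992 2.817 1.52
v 3.06 2.281 1.973
v 2.538 2.325 2.443
v 2.382 2.735 1.177
v 1.86 2.779 1.647
v 0.881 0.426 -1.112
v 1.723 1.302 -0.087
v 1.171 1.324 -2.118
v 2.013 2.201 -1.093
v 1.867 -0.201 -1.387
v 2.709 0.676 -0.362
v 2.157 0.698 -2.393
v 2.999 1.574 -1.368
v 0.402 -2.781 -1.884
v 0.906 -2.591 -2.405
v 0.998 -1.659 -0.896
v 0.566 -2.349 -2.474
v 0.174 -2.245 -2.356
v -0.146 -2.311 -2.087
v -0.292 -2.527 -1.754
v -0.217 -2.823 -1.462
v 0.054 -3.106 -1.304
v 0.435 -3.286 -1.33
v 0.806 -3.306 -1.532
v 1.048 -3.159 -1.845
v 1.086 -2.893 -2.171
v -1.721 0.62 -1.974
v -1.405 0.104 -2.64
v -1.863 -1.477 -1.632
v -2.179 -0.96 -0.966
v -1.082 0.159 -2.408
v -1.54 -1.422 -1.401
v -0.887 0.304 -2.091
v -1.345 -1.277 -1.083
v -0.856 0.513 -1.75
v -1.314 -1.068 -0.742
v -0.997 0.742 -1.454
v -1.455 -0.839 -0.446
v -1.281 0.948 -1.26
v -1.739 -0.633 -0.253
v -1.652 1.089 -1.208
v -2.11 -0.492 -0.201
v -2.037 1.137 -1.308
v -2.495 -0.444 -0.3
v -2.36 1.082 -1.539
v -2.818 -0.499 -0.532
v -2.555 0.937 -1.857
v -3.013 -0.644 -0.849
v -2.586 0.728 -2.198
v -3.044 -0.853 -1.19
v -2.445 0.499 -2.494
v -2.903 -1.082 -1.486
v -2.161 0.293 -2.687
v -2.619 -1.288 -1.68
v -1.79 0.152 -2.739
v -2.248 -1.429 -1.732
f 1 12 6
f 1 6 2
f 1 2 8
f 1 8 11
f 1 11 12
f 2 6 10
f 6 12 5
f 12 11 3
f 11 8 7
f 8 2 9
f 4 10 5
f 4 5 3
f 4 3 7
f 4 7 9
f 4 9 10
f 5 10 6
f 3 5 12
f 7 3 11
f 9 7 8
f 10 9 2
f 14 16 13
f 17 14 13
f 13 16 15
f 15 17 13
f 14 20 16
f 18 14 17
f 18 20 14
f 16 20 15
f 19 17 15
f 15 20 19
f 19 18 17
f 20 18 19
f 22 21 24
f 22 24 23
f 24 21 25
f 24 25 23
f 25 21 26
f 25 26 23
f 26 21 27
f 26 27 23
f 27 21 28
f 27 28 23
f 28 21 29
f 28 29 23
f 29 21 30
f 29 30 23
f 30 21 31
f 30 31 23
f 31 21 32
f 31 32 23
f 32 21 33
f 32 33 23
f 33 21 22
f 33 22 23
f 35 34 38
f 35 38 36
f 36 38 39
f 36 39 37
f 38 34 40
f 38 40 39
f 39 40 41
f 39 41 37
f 40 34 42
f 40 42 41
f 41 42 43
f 41 43 37
f 42 34 44
f 42 44 43
f 43 44 45
f 43 45 37
f 44 34 46
f 44 46 45
f 45 46 47
f 45 47 37
f 46 34 48
f 46 48 47
f 47 48 49
f 47 49 37
f 48 34 50
f 48 50 49
f 49 50 51
f 49 51 37
f 50 34 52
f 50 52 51
f 51 52 53
f 51 53 37
f 52 34 54
f 52 54 53
f 53 54 55
f 53 55 37
f 54 34 56
f 54 56 55
f 55 56 57
f 55 57 37
f 56 34 58
f 56 58 57
f 57 58 59
f 57 59 37
f 58 34 60
f 58 60 59
f 59 60 61
f 59 61 37
f 60 34 62
f 60 62 61
f 61 62 63
f 61 63 37
f 62 34 35
f 62 35 63
f 63 35 36
f 63 36 37



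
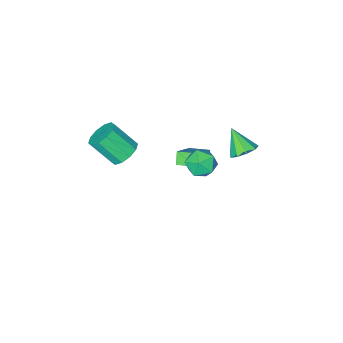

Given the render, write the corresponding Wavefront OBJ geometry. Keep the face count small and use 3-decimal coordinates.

v -2.107 1.991 2.992
v -1.549 1.493 2.549
v -2.093 0.889 4.248
v -1.251 1.882 2.887
v -1.354 2.322 3.274
v -1.809 2.607 3.529
v -2.404 2.604 3.534
v -2.861 2.314 3.285
v -2.964 1.873 2.899
v -2.667 1.487 2.557
v -2.108 1.337 2.419
v -3.972 -3.235 -3.988
v -4.356 -3.663 -3.283
v -2.581 -2.641 -2.871
v -2.965 -3.07 -2.166
v -3.275 -4.33 -4.274
v -3.659 -4.759 -3.569
v -1.884 -3.737 -3.157
v -2.268 -4.165 -2.452
v -0.695 1 1.103
v -0.182 0.455 1.812
v -1.238 -0.415 0.408
v -0.725 -0.96 1.117
v -1.548 -0.404 1.391
v -1.212 0.471 1.821
v -0.208 -0.431 0.399
v 0.128 0.444 0.829
v 0.119 -0.429 1.377
v -0.709 -0.412 1.99
v -0.711 0.452 0.23
v -1.539 0.469 0.843
v 3.141 -1.857 3.045
v 3.875 -2.069 2.48
v 4.632 -3.155 3.87
v 3.899 -2.943 4.435
v 4.013 -1.585 2.782
v 4.77 -2.671 4.173
v 3.818 -1.205 3.185
v 4.575 -2.291 4.576
v 3.364 -1.074 3.535
v 4.122 -2.16 4.925
v 2.826 -1.242 3.697
v 3.583 -2.328 5.087
v 2.408 -1.645 3.61
v 3.165 -2.731 5
v 2.27 -2.129 3.307
v 3.027 -3.215 4.698
v 2.465 -2.509 2.904
v 3.222 -3.595 4.295
v 2.918 -2.64 2.555
v 3.676 -3.726 3.945
v 3.457 -2.472 2.393
v 4.214 -3.558 3.783
f 2 1 4
f 2 4 3
f 4 1 5
f 4 5 3
f 5 1 6
f 5 6 3
f 6 1 7
f 6 7 3
f 7 1 8
f 7 8 3
f 8 1 9
f 8 9 3
f 9 1 10
f 9 10 3
f 10 1 11
f 10 11 3
f 11 1 2
f 11 2 3
f 13 15 12
f 16 13 12
f 12 15 14
f 14 16 12
f 13 19 15
f 17 13 16
f 17 19 13
f 15 19 14
f 18 16 14
f 14 19 18
f 18 17 16
f 19 17 18
f 20 31 25
f 20 25 21
f 20 21 27
f 20 27 30
f 20 30 31
f 21 25 29
f 25 31 24
f 31 30 22
f 30 27 26
f 27 21 28
f 23 29 24
f 23 24 22
f 23 22 26
f 23 26 28
f 23 28 29
f 24 29 25
f 22 24 31
f 26 22 30
f 28 26 27
f 29 28 21
f 33 32 36
f 33 36 34
f 34 36 37
f 34 37 35
f 36 32 38
f 36 38 37
f 37 38 39
f 37 39 35
f 38 32 40
f 38 40 39
f 39 40 41
f 39 41 35
f 40 32 42
f 40 42 41
f 41 42 43
f 41 43 35
f 42 32 44
f 42 44 43
f 43 44 45
f 43 45 35
f 44 32 46
f 44 46 45
f 45 46 47
f 45 47 35
f 46 32 48
f 46 48 47
f 47 48 49
f 47 49 35
f 48 32 50
f 48 50 49
f 49 50 51
f 49 51 35
f 50 32 52
f 50 52 51
f 51 52 53
f 51 53 35
f 52 32 33
f 52 33 53
f 53 33 34
f 53 34 35



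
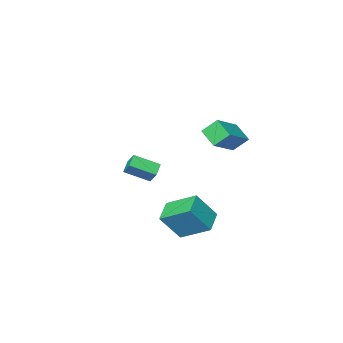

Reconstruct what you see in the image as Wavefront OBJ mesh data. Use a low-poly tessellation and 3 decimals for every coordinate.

v 3.085 -3.637 -1.25
v 3.094 -3.058 -0.574
v 1.935 -2.806 -1.946
v 1.944 -2.227 -1.27
v 3.716 -3.133 -1.69
v 3.725 -2.554 -1.014
v 2.566 -2.302 -2.386
v 2.575 -1.723 -1.71
v 2.748 1.23 -3.996
v 1.974 2.765 -3.075
v 3.775 2.06 -4.516
v 3.002 3.595 -3.595
v 3.798 0.865 -2.505
v 3.025 2.4 -1.584
v 4.826 1.695 -3.025
v 4.052 3.23 -2.104
v 1.099 3.175 3.181
v 2.755 3.746 4.083
v 1.11 4.204 2.509
v 2.765 4.776 3.41
v 1.695 2.664 2.41
v 3.35 3.236 3.311
v 1.705 3.694 1.737
v 3.361 4.265 2.639
f 2 4 1
f 5 2 1
f 1 4 3
f 3 5 1
f 2 8 4
f 6 2 5
f 6 8 2
f 4 8 3
f 7 5 3
f 3 8 7
f 7 6 5
f 8 6 7
f 10 12 9
f 13 10 9
f 9 12 11
f 11 13 9
f 10 16 12
f 14 10 13
f 14 16 10
f 12 16 11
f 15 13 11
f 11 16 15
f 15 14 13
f 16 14 15
f 18 20 17
f 21 18 17
f 17 20 19
f 19 21 17
f 18 24 20
f 22 18 21
f 22 24 18
f 20 24 19
f 23 21 19
f 19 24 23
f 23 22 21
f 24 22 23



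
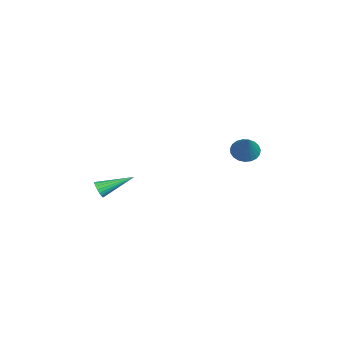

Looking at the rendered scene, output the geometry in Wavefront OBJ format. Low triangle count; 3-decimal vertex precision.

v -0.146 3.606 0.911
v 0.396 3.905 0.39
v 1.166 3.734 2.349
v 0.246 4.185 0.502
v 0.027 4.364 0.686
v -0.221 4.412 0.908
v -0.457 4.321 1.131
v -0.638 4.106 1.316
v -0.735 3.804 1.431
v -0.729 3.469 1.456
v -0.623 3.156 1.387
v -0.434 2.922 1.236
v -0.196 2.806 1.029
v 0.051 2.828 0.801
v 0.264 2.984 0.593
v 0.407 3.248 0.439
v 0.453 3.574 0.367
v -1.881 -4.263 -3.05
v -1.546 -4.417 -2.601
v -2.159 -2.357 -2.19
v -1.376 -4.317 -2.768
v -1.306 -4.206 -2.99
v -1.35 -4.107 -3.225
v -1.499 -4.039 -3.424
v -1.723 -4.015 -3.55
v -1.979 -4.04 -3.576
v -2.215 -4.11 -3.498
v -2.385 -4.21 -3.332
v -2.455 -4.321 -3.109
v -2.411 -4.42 -2.875
v -2.262 -4.488 -2.675
v -2.038 -4.512 -2.55
v -1.782 -4.486 -2.523
f 2 1 4
f 2 4 3
f 4 1 5
f 4 5 3
f 5 1 6
f 5 6 3
f 6 1 7
f 6 7 3
f 7 1 8
f 7 8 3
f 8 1 9
f 8 9 3
f 9 1 10
f 9 10 3
f 10 1 11
f 10 11 3
f 11 1 12
f 11 12 3
f 12 1 13
f 12 13 3
f 13 1 14
f 13 14 3
f 14 1 15
f 14 15 3
f 15 1 16
f 15 16 3
f 16 1 17
f 16 17 3
f 17 1 2
f 17 2 3
f 19 18 21
f 19 21 20
f 21 18 22
f 21 22 20
f 22 18 23
f 22 23 20
f 23 18 24
f 23 24 20
f 24 18 25
f 24 25 20
f 25 18 26
f 25 26 20
f 26 18 27
f 26 27 20
f 27 18 28
f 27 28 20
f 28 18 29
f 28 29 20
f 29 18 30
f 29 30 20
f 30 18 31
f 30 31 20
f 31 18 32
f 31 32 20
f 32 18 33
f 32 33 20
f 33 18 19
f 33 19 20



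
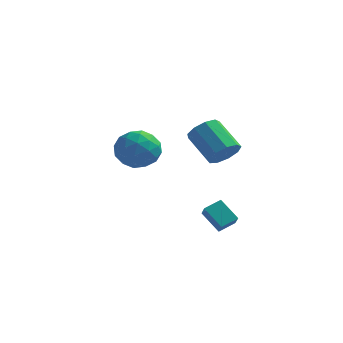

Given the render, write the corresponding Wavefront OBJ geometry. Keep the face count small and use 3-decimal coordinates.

v -2.093 2.416 1.31
v -1.204 2.536 0.58
v -1.676 0.604 1.52
v -0.787 0.724 0.79
v -0.75 1.222 1.833
v -1.008 2.342 1.703
v -1.872 0.798 0.397
v -2.13 1.918 0.267
v -1.067 1.536 0.016
v -0.374 1.798 0.903
v -2.506 1.342 1.197
v -1.813 1.604 2.084
v -1.685 2.635 0.927
v -1.195 0.505 1.173
v -1.173 0.798 1.786
v -0.651 0.868 1.357
v -1.57 2.521 1.587
v -1.047 2.592 1.158
v -0.78 1.819 1.894
v -1.833 0.548 0.942
v -1.31 0.619 0.513
v -2.229 2.272 0.743
v -1.707 2.342 0.314
v -2.1 1.321 0.206
v -1.082 2.118 0.166
v -0.837 1.053 0.289
v -1.475 1.096 0.058
v -1.626 1.755 -0.018
v -0.674 2.272 0.688
v -0.43 1.207 0.811
v -0.408 1.499 1.424
v -0.559 2.158 1.348
v -0.594 1.684 0.356
v -2.45 1.933 1.289
v -2.206 0.868 1.412
v -2.321 0.982 0.752
v -2.472 1.641 0.676
v -2.043 2.087 1.811
v -1.798 1.022 1.934
v -1.254 1.385 2.118
v -1.405 2.044 2.042
v -2.286 1.456 1.744
v 3.977 -3.347 -0.959
v 4.27 -3.898 -0.367
v 3.098 -2.978 -0.182
v 3.391 -3.528 0.41
v 4.509 -2.732 -0.65
v 4.802 -3.282 -0.058
v 3.63 -2.362 0.127
v 3.923 -2.913 0.719
v 2.982 0.614 1.788
v 3.578 1.115 2.13
v 2.314 1.906 3.174
v 1.718 1.406 2.832
v 3.349 1.37 1.66
v 2.085 2.161 2.704
v 2.949 1.272 1.25
v 1.685 2.063 2.294
v 2.564 0.866 1.092
v 1.3 1.657 2.135
v 2.375 0.342 1.259
v 1.111 1.133 2.303
v 2.47 -0.054 1.674
v 1.206 0.737 2.718
v 2.804 -0.137 2.143
v 1.54 0.654 3.186
v 3.222 0.131 2.445
v 1.958 0.922 3.489
v 3.527 0.626 2.44
v 2.263 1.417 3.484
f 1 38 17
f 38 12 41
f 17 41 6
f 38 41 17
f 1 17 13
f 17 6 18
f 13 18 2
f 17 18 13
f 1 13 22
f 13 2 23
f 22 23 8
f 13 23 22
f 1 22 34
f 22 8 37
f 34 37 11
f 22 37 34
f 1 34 38
f 34 11 42
f 38 42 12
f 34 42 38
f 2 18 29
f 18 6 32
f 29 32 10
f 18 32 29
f 6 41 19
f 41 12 40
f 19 40 5
f 41 40 19
f 12 42 39
f 42 11 35
f 39 35 3
f 42 35 39
f 11 37 36
f 37 8 24
f 36 24 7
f 37 24 36
f 8 23 28
f 23 2 25
f 28 25 9
f 23 25 28
f 4 30 16
f 30 10 31
f 16 31 5
f 30 31 16
f 4 16 14
f 16 5 15
f 14 15 3
f 16 15 14
f 4 14 21
f 14 3 20
f 21 20 7
f 14 20 21
f 4 21 26
f 21 7 27
f 26 27 9
f 21 27 26
f 4 26 30
f 26 9 33
f 30 33 10
f 26 33 30
f 5 31 19
f 31 10 32
f 19 32 6
f 31 32 19
f 3 15 39
f 15 5 40
f 39 40 12
f 15 40 39
f 7 20 36
f 20 3 35
f 36 35 11
f 20 35 36
f 9 27 28
f 27 7 24
f 28 24 8
f 27 24 28
f 10 33 29
f 33 9 25
f 29 25 2
f 33 25 29
f 44 46 43
f 47 44 43
f 43 46 45
f 45 47 43
f 44 50 46
f 48 44 47
f 48 50 44
f 46 50 45
f 49 47 45
f 45 50 49
f 49 48 47
f 50 48 49
f 52 51 55
f 52 55 53
f 53 55 56
f 53 56 54
f 55 51 57
f 55 57 56
f 56 57 58
f 56 58 54
f 57 51 59
f 57 59 58
f 58 59 60
f 58 60 54
f 59 51 61
f 59 61 60
f 60 61 62
f 60 62 54
f 61 51 63
f 61 63 62
f 62 63 64
f 62 64 54
f 63 51 65
f 63 65 64
f 64 65 66
f 64 66 54
f 65 51 67
f 65 67 66
f 66 67 68
f 66 68 54
f 67 51 69
f 67 69 68
f 68 69 70
f 68 70 54
f 69 51 52
f 69 52 70
f 70 52 53
f 70 53 54



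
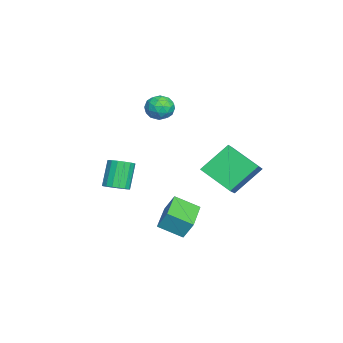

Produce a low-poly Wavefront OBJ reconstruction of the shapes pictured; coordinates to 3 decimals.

v 1.957 0.754 -3.046
v 2.057 1.15 -2.289
v 1.963 1.738 -3.561
v 2.063 2.133 -2.804
v 3.437 0.667 -3.196
v 3.537 1.062 -2.439
v 3.443 1.65 -3.711
v 3.543 2.046 -2.954
v -1.531 -1.655 -3.889
v -1.049 -1.727 -3.593
v -1.727 -1.597 -2.456
v -2.209 -1.525 -2.751
v -1.062 -1.457 -3.632
v -1.74 -1.327 -2.495
v -1.183 -1.232 -3.729
v -1.861 -1.103 -2.592
v -1.384 -1.105 -3.863
v -2.061 -0.975 -2.726
v -1.618 -1.103 -4.003
v -2.295 -0.974 -2.866
v -1.832 -1.228 -4.117
v -2.51 -1.098 -2.979
v -1.978 -1.45 -4.178
v -2.655 -1.321 -3.041
v -2.021 -1.72 -4.173
v -2.699 -1.59 -3.036
v -1.952 -1.974 -4.103
v -2.629 -1.845 -2.966
v -1.786 -2.155 -3.984
v -2.464 -2.026 -2.847
v -1.563 -2.222 -3.843
v -2.24 -2.093 -2.706
v -1.332 -2.159 -3.712
v -2.009 -2.029 -2.575
v -1.146 -1.98 -3.622
v -1.824 -1.851 -2.485
v -1.087 1.977 -2.532
v -1.709 3.004 -1.429
v -0.465 3.206 -3.326
v -1.087 4.233 -2.223
v -0.073 1.887 -1.877
v -0.695 2.914 -0.774
v 0.549 3.116 -2.671
v -0.073 4.143 -1.568
v -2.469 0.526 0.64
v -1.818 0.526 0.651
v -2.462 -0.446 0.229
v -1.811 -0.446 0.24
v -2.146 -0.466 0.799
v -2.15 0.135 1.053
v -2.13 -0.055 -0.173
v -2.134 0.546 0.081
v -1.608 0.167 0.149
v -1.618 -0.087 0.749
v -2.662 0.167 0.131
v -2.672 -0.087 0.731
v -2.144 0.611 0.681
v -2.136 -0.531 0.199
v -2.333 -0.543 0.527
v -1.95 -0.543 0.533
v -2.34 0.381 0.918
v -1.957 0.381 0.924
v -2.15 -0.201 1.011
v -2.323 -0.301 -0.044
v -1.94 -0.301 -0.038
v -2.33 0.623 0.347
v -1.947 0.623 0.353
v -2.13 0.281 -0.131
v -1.638 0.4 0.393
v -1.633 -0.171 0.151
v -1.821 0.059 -0.091
v -1.823 0.412 0.058
v -1.644 0.251 0.746
v -1.639 -0.32 0.504
v -1.837 -0.332 0.833
v -1.839 0.021 0.982
v -1.52 0.04 0.451
v -2.641 0.4 0.376
v -2.636 -0.171 0.134
v -2.441 0.059 -0.102
v -2.443 0.412 0.047
v -2.647 0.251 0.729
v -2.642 -0.32 0.487
v -2.457 -0.332 0.822
v -2.459 0.021 0.971
v -2.76 0.04 0.429
f 2 4 1
f 5 2 1
f 1 4 3
f 3 5 1
f 2 8 4
f 6 2 5
f 6 8 2
f 4 8 3
f 7 5 3
f 3 8 7
f 7 6 5
f 8 6 7
f 10 9 13
f 10 13 11
f 11 13 14
f 11 14 12
f 13 9 15
f 13 15 14
f 14 15 16
f 14 16 12
f 15 9 17
f 15 17 16
f 16 17 18
f 16 18 12
f 17 9 19
f 17 19 18
f 18 19 20
f 18 20 12
f 19 9 21
f 19 21 20
f 20 21 22
f 20 22 12
f 21 9 23
f 21 23 22
f 22 23 24
f 22 24 12
f 23 9 25
f 23 25 24
f 24 25 26
f 24 26 12
f 25 9 27
f 25 27 26
f 26 27 28
f 26 28 12
f 27 9 29
f 27 29 28
f 28 29 30
f 28 30 12
f 29 9 31
f 29 31 30
f 30 31 32
f 30 32 12
f 31 9 33
f 31 33 32
f 32 33 34
f 32 34 12
f 33 9 35
f 33 35 34
f 34 35 36
f 34 36 12
f 35 9 10
f 35 10 36
f 36 10 11
f 36 11 12
f 38 40 37
f 41 38 37
f 37 40 39
f 39 41 37
f 38 44 40
f 42 38 41
f 42 44 38
f 40 44 39
f 43 41 39
f 39 44 43
f 43 42 41
f 44 42 43
f 45 82 61
f 82 56 85
f 61 85 50
f 82 85 61
f 45 61 57
f 61 50 62
f 57 62 46
f 61 62 57
f 45 57 66
f 57 46 67
f 66 67 52
f 57 67 66
f 45 66 78
f 66 52 81
f 78 81 55
f 66 81 78
f 45 78 82
f 78 55 86
f 82 86 56
f 78 86 82
f 46 62 73
f 62 50 76
f 73 76 54
f 62 76 73
f 50 85 63
f 85 56 84
f 63 84 49
f 85 84 63
f 56 86 83
f 86 55 79
f 83 79 47
f 86 79 83
f 55 81 80
f 81 52 68
f 80 68 51
f 81 68 80
f 52 67 72
f 67 46 69
f 72 69 53
f 67 69 72
f 48 74 60
f 74 54 75
f 60 75 49
f 74 75 60
f 48 60 58
f 60 49 59
f 58 59 47
f 60 59 58
f 48 58 65
f 58 47 64
f 65 64 51
f 58 64 65
f 48 65 70
f 65 51 71
f 70 71 53
f 65 71 70
f 48 70 74
f 70 53 77
f 74 77 54
f 70 77 74
f 49 75 63
f 75 54 76
f 63 76 50
f 75 76 63
f 47 59 83
f 59 49 84
f 83 84 56
f 59 84 83
f 51 64 80
f 64 47 79
f 80 79 55
f 64 79 80
f 53 71 72
f 71 51 68
f 72 68 52
f 71 68 72
f 54 77 73
f 77 53 69
f 73 69 46
f 77 69 73



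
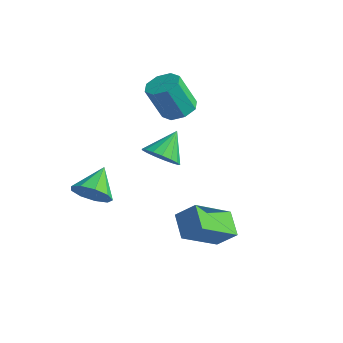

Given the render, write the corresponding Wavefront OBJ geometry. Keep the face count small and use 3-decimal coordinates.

v -0.722 -0.621 0.205
v -0.223 -0.096 -0.312
v -0.838 0.481 1.215
v -0.621 -0.018 -0.442
v -1.042 -0.079 -0.424
v -1.39 -0.264 -0.262
v -1.585 -0.53 0.007
v -1.582 -0.818 0.321
v -1.383 -1.061 0.609
v -1.031 -1.203 0.804
v -0.609 -1.211 0.862
v -0.213 -1.085 0.769
v 0.066 -0.852 0.547
v 0.165 -0.567 0.247
v 0.061 -0.294 -0.063
v -2.938 2.895 0.46
v -2.212 2.455 0.506
v -2.676 1.865 2.186
v -3.402 2.305 2.14
v -2.151 3.061 0.736
v -2.615 2.47 2.415
v -2.551 3.569 0.804
v -3.015 2.979 2.484
v -3.178 3.683 0.671
v -3.642 3.093 2.351
v -3.664 3.335 0.414
v -4.128 2.745 2.094
v -3.725 2.73 0.185
v -4.189 2.139 1.864
v -3.325 2.221 0.116
v -3.789 1.631 1.796
v -2.698 2.107 0.249
v -3.162 1.517 1.929
v 0.363 -0.929 -2.699
v 1.149 -0.547 -1.892
v 0.742 0.837 -3.903
v 1.528 1.219 -3.095
v 1.312 -1.559 -3.325
v 2.098 -1.177 -2.517
v 1.691 0.207 -4.528
v 2.477 0.589 -3.721
v -3.212 -2.241 -2.492
v -2.669 -2.54 -1.759
v -3.668 -0.999 -1.648
v -2.32 -2.145 -2.151
v -2.388 -1.795 -2.702
v -2.842 -1.654 -3.156
v -3.469 -1.788 -3.298
v -3.975 -2.133 -3.064
v -4.125 -2.529 -2.562
v -3.847 -2.791 -2.027
v -3.272 -2.795 -1.71
f 2 1 4
f 2 4 3
f 4 1 5
f 4 5 3
f 5 1 6
f 5 6 3
f 6 1 7
f 6 7 3
f 7 1 8
f 7 8 3
f 8 1 9
f 8 9 3
f 9 1 10
f 9 10 3
f 10 1 11
f 10 11 3
f 11 1 12
f 11 12 3
f 12 1 13
f 12 13 3
f 13 1 14
f 13 14 3
f 14 1 15
f 14 15 3
f 15 1 2
f 15 2 3
f 17 16 20
f 17 20 18
f 18 20 21
f 18 21 19
f 20 16 22
f 20 22 21
f 21 22 23
f 21 23 19
f 22 16 24
f 22 24 23
f 23 24 25
f 23 25 19
f 24 16 26
f 24 26 25
f 25 26 27
f 25 27 19
f 26 16 28
f 26 28 27
f 27 28 29
f 27 29 19
f 28 16 30
f 28 30 29
f 29 30 31
f 29 31 19
f 30 16 32
f 30 32 31
f 31 32 33
f 31 33 19
f 32 16 17
f 32 17 33
f 33 17 18
f 33 18 19
f 35 37 34
f 38 35 34
f 34 37 36
f 36 38 34
f 35 41 37
f 39 35 38
f 39 41 35
f 37 41 36
f 40 38 36
f 36 41 40
f 40 39 38
f 41 39 40
f 43 42 45
f 43 45 44
f 45 42 46
f 45 46 44
f 46 42 47
f 46 47 44
f 47 42 48
f 47 48 44
f 48 42 49
f 48 49 44
f 49 42 50
f 49 50 44
f 50 42 51
f 50 51 44
f 51 42 52
f 51 52 44
f 52 42 43
f 52 43 44



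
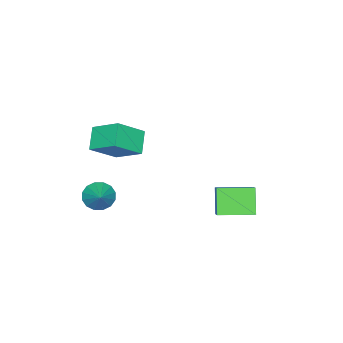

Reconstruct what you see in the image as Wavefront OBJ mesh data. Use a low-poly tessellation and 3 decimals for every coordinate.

v -1.298 2.365 -4.47
v -2.198 1.756 -3.023
v -2.529 4.128 -4.494
v -3.429 3.519 -3.047
v -0.151 3.181 -3.413
v -1.051 2.572 -1.966
v -1.382 4.944 -3.437
v -2.282 4.335 -1.99
v 2.891 -1.4 1.529
v 1.807 -1.941 2.464
v 2.9 0.292 2.518
v 1.816 -0.248 3.453
v 4.324 -2.132 2.767
v 3.24 -2.672 3.702
v 4.333 -0.439 3.756
v 3.249 -0.98 4.691
v 3.208 -2.394 -1.96
v 3.941 -2.718 -2.47
v 4.292 -1.486 -0.98
v 3.802 -2.305 -2.697
v 3.503 -1.916 -2.727
v 3.125 -1.655 -2.552
v 2.769 -1.591 -2.218
v 2.532 -1.743 -1.815
v 2.475 -2.069 -1.451
v 2.615 -2.482 -1.224
v 2.914 -2.871 -1.194
v 3.292 -3.132 -1.369
v 3.647 -3.196 -1.703
v 3.885 -3.044 -2.106
f 2 4 1
f 5 2 1
f 1 4 3
f 3 5 1
f 2 8 4
f 6 2 5
f 6 8 2
f 4 8 3
f 7 5 3
f 3 8 7
f 7 6 5
f 8 6 7
f 10 12 9
f 13 10 9
f 9 12 11
f 11 13 9
f 10 16 12
f 14 10 13
f 14 16 10
f 12 16 11
f 15 13 11
f 11 16 15
f 15 14 13
f 16 14 15
f 18 17 20
f 18 20 19
f 20 17 21
f 20 21 19
f 21 17 22
f 21 22 19
f 22 17 23
f 22 23 19
f 23 17 24
f 23 24 19
f 24 17 25
f 24 25 19
f 25 17 26
f 25 26 19
f 26 17 27
f 26 27 19
f 27 17 28
f 27 28 19
f 28 17 29
f 28 29 19
f 29 17 30
f 29 30 19
f 30 17 18
f 30 18 19



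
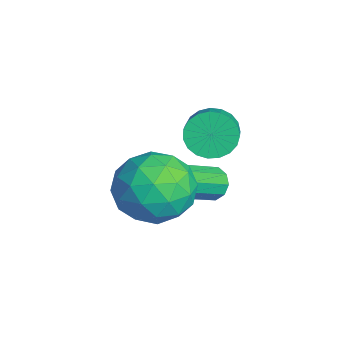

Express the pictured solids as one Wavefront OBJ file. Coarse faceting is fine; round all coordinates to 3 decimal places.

v -2.413 2.625 1.325
v -2.083 3.184 1.092
v -1.196 2.914 1.702
v -1.527 2.355 1.935
v -2.214 3.285 1.327
v -1.327 3.015 1.937
v -2.379 3.272 1.561
v -1.492 3.002 2.171
v -2.55 3.148 1.754
v -1.663 2.877 2.365
v -2.697 2.932 1.873
v -1.811 2.662 2.484
v -2.796 2.664 1.898
v -1.909 2.394 2.508
v -2.828 2.389 1.823
v -1.941 2.119 2.433
v -2.789 2.155 1.662
v -1.902 1.884 2.272
v -2.685 2.002 1.443
v -1.798 1.731 2.053
v -2.533 1.957 1.203
v -1.646 1.686 1.814
v -2.361 2.027 0.985
v -1.475 1.757 1.595
v -2.198 2.201 0.825
v -1.312 1.931 1.435
v -2.073 2.448 0.751
v -1.186 2.178 1.362
v -2.006 2.726 0.777
v -1.119 2.456 1.388
v -2.009 2.986 0.898
v -1.123 2.716 1.508
v -2.885 2.761 -1.178
v -2.528 3.107 -0.996
v -1.878 1.966 -0.1
v -2.235 1.619 -0.282
v -2.787 3.116 -0.797
v -2.138 1.974 0.099
v -3.085 2.988 -0.743
v -2.435 1.847 0.153
v -3.305 2.774 -0.856
v -2.656 1.633 0.04
v -3.366 2.555 -1.092
v -2.716 1.414 -0.195
v -3.242 2.414 -1.36
v -2.592 1.273 -0.464
v -2.982 2.406 -1.559
v -2.333 1.264 -0.663
v -2.685 2.533 -1.613
v -2.035 1.392 -0.717
v -2.464 2.747 -1.5
v -1.815 1.606 -0.604
v -2.404 2.966 -1.265
v -1.754 1.825 -0.368
v -2.763 1.166 0.239
v -1.967 1.929 0.464
v -1.493 0.031 -0.404
v -0.697 0.794 -0.179
v -1.233 0.275 0.663
v -2.017 0.977 1.061
v -1.443 0.983 -1.001
v -2.227 1.685 -0.603
v -1.151 1.816 -0.302
v -1.021 1.378 0.726
v -2.439 0.582 -0.666
v -2.309 0.144 0.362
v -2.476 1.647 0.408
v -0.984 0.313 -0.348
v -1.299 0.008 0.147
v -0.831 0.456 0.279
v -2.506 1.087 0.759
v -2.038 1.536 0.891
v -1.607 0.563 1.008
v -1.422 0.424 -0.831
v -0.954 0.873 -0.699
v -2.629 1.504 -0.219
v -2.161 1.952 -0.087
v -1.853 1.397 -0.948
v -1.529 2.029 0.09
v -0.783 1.362 -0.288
v -1.221 1.473 -0.771
v -1.682 1.886 -0.537
v -1.453 1.772 0.694
v -0.706 1.104 0.316
v -1.021 0.799 0.811
v -1.482 1.212 1.045
v -0.973 1.705 0.244
v -2.754 0.856 -0.256
v -2.007 0.188 -0.634
v -1.978 0.748 -0.985
v -2.439 1.161 -0.751
v -2.677 0.598 0.348
v -1.931 -0.069 -0.03
v -1.778 0.074 0.597
v -2.239 0.487 0.831
v -2.487 0.255 -0.184
f 2 1 5
f 2 5 3
f 3 5 6
f 3 6 4
f 5 1 7
f 5 7 6
f 6 7 8
f 6 8 4
f 7 1 9
f 7 9 8
f 8 9 10
f 8 10 4
f 9 1 11
f 9 11 10
f 10 11 12
f 10 12 4
f 11 1 13
f 11 13 12
f 12 13 14
f 12 14 4
f 13 1 15
f 13 15 14
f 14 15 16
f 14 16 4
f 15 1 17
f 15 17 16
f 16 17 18
f 16 18 4
f 17 1 19
f 17 19 18
f 18 19 20
f 18 20 4
f 19 1 21
f 19 21 20
f 20 21 22
f 20 22 4
f 21 1 23
f 21 23 22
f 22 23 24
f 22 24 4
f 23 1 25
f 23 25 24
f 24 25 26
f 24 26 4
f 25 1 27
f 25 27 26
f 26 27 28
f 26 28 4
f 27 1 29
f 27 29 28
f 28 29 30
f 28 30 4
f 29 1 31
f 29 31 30
f 30 31 32
f 30 32 4
f 31 1 2
f 31 2 32
f 32 2 3
f 32 3 4
f 34 33 37
f 34 37 35
f 35 37 38
f 35 38 36
f 37 33 39
f 37 39 38
f 38 39 40
f 38 40 36
f 39 33 41
f 39 41 40
f 40 41 42
f 40 42 36
f 41 33 43
f 41 43 42
f 42 43 44
f 42 44 36
f 43 33 45
f 43 45 44
f 44 45 46
f 44 46 36
f 45 33 47
f 45 47 46
f 46 47 48
f 46 48 36
f 47 33 49
f 47 49 48
f 48 49 50
f 48 50 36
f 49 33 51
f 49 51 50
f 50 51 52
f 50 52 36
f 51 33 53
f 51 53 52
f 52 53 54
f 52 54 36
f 53 33 34
f 53 34 54
f 54 34 35
f 54 35 36
f 55 92 71
f 92 66 95
f 71 95 60
f 92 95 71
f 55 71 67
f 71 60 72
f 67 72 56
f 71 72 67
f 55 67 76
f 67 56 77
f 76 77 62
f 67 77 76
f 55 76 88
f 76 62 91
f 88 91 65
f 76 91 88
f 55 88 92
f 88 65 96
f 92 96 66
f 88 96 92
f 56 72 83
f 72 60 86
f 83 86 64
f 72 86 83
f 60 95 73
f 95 66 94
f 73 94 59
f 95 94 73
f 66 96 93
f 96 65 89
f 93 89 57
f 96 89 93
f 65 91 90
f 91 62 78
f 90 78 61
f 91 78 90
f 62 77 82
f 77 56 79
f 82 79 63
f 77 79 82
f 58 84 70
f 84 64 85
f 70 85 59
f 84 85 70
f 58 70 68
f 70 59 69
f 68 69 57
f 70 69 68
f 58 68 75
f 68 57 74
f 75 74 61
f 68 74 75
f 58 75 80
f 75 61 81
f 80 81 63
f 75 81 80
f 58 80 84
f 80 63 87
f 84 87 64
f 80 87 84
f 59 85 73
f 85 64 86
f 73 86 60
f 85 86 73
f 57 69 93
f 69 59 94
f 93 94 66
f 69 94 93
f 61 74 90
f 74 57 89
f 90 89 65
f 74 89 90
f 63 81 82
f 81 61 78
f 82 78 62
f 81 78 82
f 64 87 83
f 87 63 79
f 83 79 56
f 87 79 83



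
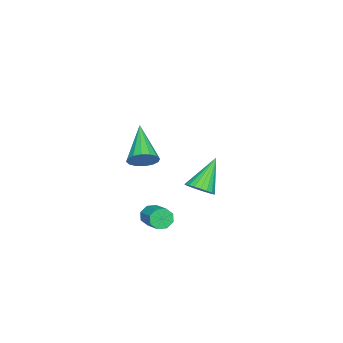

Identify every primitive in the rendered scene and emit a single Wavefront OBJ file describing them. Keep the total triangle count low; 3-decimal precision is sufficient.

v 3.581 1.658 -1.311
v 3.899 1.587 -1.778
v 4.658 2.352 -1.376
v 4.339 2.422 -0.909
v 3.604 1.905 -1.824
v 4.363 2.669 -1.422
v 3.294 2.077 -1.57
v 4.053 2.842 -1.167
v 3.153 2.004 -1.163
v 3.912 2.769 -0.761
v 3.262 1.728 -0.844
v 4.021 2.493 -0.442
v 3.557 1.411 -0.798
v 4.316 2.175 -0.396
v 3.867 1.238 -1.053
v 4.626 2.003 -0.65
v 4.008 1.311 -1.459
v 4.767 2.076 -1.057
v -1.163 2.015 -2.299
v -0.684 1.681 -1.828
v -2.397 2.325 -0.821
v -0.592 1.979 -1.814
v -0.598 2.283 -1.883
v -0.703 2.54 -2.024
v -0.887 2.707 -2.213
v -1.118 2.754 -2.417
v -1.358 2.674 -2.6
v -1.563 2.479 -2.731
v -1.7 2.205 -2.787
v -1.743 1.897 -2.759
v -1.686 1.61 -2.651
v -1.539 1.393 -2.483
v -1.327 1.283 -2.282
v -1.086 1.3 -2.085
v -0.858 1.441 -1.924
v 4.472 1.64 2.611
v 4.863 1.733 3.196
v 2.928 0.84 3.769
v 4.673 2.045 3.158
v 4.429 2.249 2.973
v 4.197 2.289 2.692
v 4.038 2.156 2.388
v 3.996 1.884 2.144
v 4.081 1.547 2.025
v 4.271 1.235 2.063
v 4.515 1.031 2.248
v 4.748 0.99 2.53
v 4.906 1.124 2.833
v 4.949 1.395 3.077
f 2 1 5
f 2 5 3
f 3 5 6
f 3 6 4
f 5 1 7
f 5 7 6
f 6 7 8
f 6 8 4
f 7 1 9
f 7 9 8
f 8 9 10
f 8 10 4
f 9 1 11
f 9 11 10
f 10 11 12
f 10 12 4
f 11 1 13
f 11 13 12
f 12 13 14
f 12 14 4
f 13 1 15
f 13 15 14
f 14 15 16
f 14 16 4
f 15 1 17
f 15 17 16
f 16 17 18
f 16 18 4
f 17 1 2
f 17 2 18
f 18 2 3
f 18 3 4
f 20 19 22
f 20 22 21
f 22 19 23
f 22 23 21
f 23 19 24
f 23 24 21
f 24 19 25
f 24 25 21
f 25 19 26
f 25 26 21
f 26 19 27
f 26 27 21
f 27 19 28
f 27 28 21
f 28 19 29
f 28 29 21
f 29 19 30
f 29 30 21
f 30 19 31
f 30 31 21
f 31 19 32
f 31 32 21
f 32 19 33
f 32 33 21
f 33 19 34
f 33 34 21
f 34 19 35
f 34 35 21
f 35 19 20
f 35 20 21
f 37 36 39
f 37 39 38
f 39 36 40
f 39 40 38
f 40 36 41
f 40 41 38
f 41 36 42
f 41 42 38
f 42 36 43
f 42 43 38
f 43 36 44
f 43 44 38
f 44 36 45
f 44 45 38
f 45 36 46
f 45 46 38
f 46 36 47
f 46 47 38
f 47 36 48
f 47 48 38
f 48 36 49
f 48 49 38
f 49 36 37
f 49 37 38



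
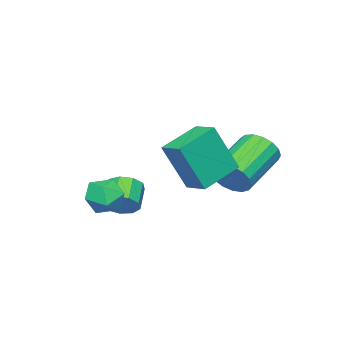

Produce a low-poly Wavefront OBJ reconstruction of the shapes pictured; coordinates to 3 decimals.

v 0.466 -0.822 -0.099
v 1.103 -0.545 -0.645
v 1.397 -1.695 0.545
v 2.034 -1.418 -0.001
v 1.706 -0.87 0.609
v 1.131 -0.331 0.212
v 1.369 -1.909 -0.312
v 0.794 -1.37 -0.709
v 1.661 -1.217 -0.776
v 1.87 -0.575 -0.207
v 0.63 -1.665 0.107
v 0.839 -1.023 0.676
v -0.655 2.57 1.635
v -0.009 1.95 3.59
v -0.343 3.531 1.836
v 0.303 2.911 3.791
v 0.937 2.189 0.989
v 1.583 1.569 2.944
v 1.249 3.15 1.19
v 1.895 2.53 3.145
v -0.196 -1.46 -1.043
v 0.294 -1.86 -0.66
v -0.553 -2.26 0.007
v -1.044 -1.86 -0.377
v 0.243 -1.402 -0.45
v -0.605 -1.802 0.216
v -0.014 -0.971 -0.518
v -0.862 -1.371 0.148
v -0.356 -0.769 -0.832
v -1.204 -1.169 -0.166
v -0.623 -0.89 -1.245
v -1.471 -1.29 -0.578
v -0.691 -1.278 -1.563
v -1.538 -1.678 -0.896
v -0.527 -1.751 -1.638
v -1.374 -2.151 -0.971
v -0.208 -2.088 -1.435
v -1.055 -2.488 -0.768
v 0.116 -2.131 -1.048
v -0.731 -2.531 -0.382
v -1.539 2.426 0.729
v -1.189 2.768 1.449
v -3.131 2.816 2.37
v -3.481 2.474 1.651
v -1.29 3.1 1.22
v -3.232 3.148 2.141
v -1.448 3.279 0.878
v -3.39 3.326 1.799
v -1.626 3.261 0.502
v -3.568 3.309 1.423
v -1.785 3.053 0.178
v -3.727 3.1 1.099
v -1.887 2.701 -0.019
v -3.829 2.748 0.902
v -1.91 2.286 -0.045
v -3.852 2.333 0.876
v -1.847 1.903 0.107
v -3.789 1.951 1.028
v -1.714 1.64 0.401
v -3.656 1.688 1.322
v -1.541 1.557 0.77
v -3.483 1.605 1.691
v -1.367 1.673 1.13
v -3.309 1.721 2.051
v -1.233 1.962 1.399
v -3.175 2.01 2.32
v -1.169 2.357 1.514
v -3.111 2.405 2.435
f 1 12 6
f 1 6 2
f 1 2 8
f 1 8 11
f 1 11 12
f 2 6 10
f 6 12 5
f 12 11 3
f 11 8 7
f 8 2 9
f 4 10 5
f 4 5 3
f 4 3 7
f 4 7 9
f 4 9 10
f 5 10 6
f 3 5 12
f 7 3 11
f 9 7 8
f 10 9 2
f 14 16 13
f 17 14 13
f 13 16 15
f 15 17 13
f 14 20 16
f 18 14 17
f 18 20 14
f 16 20 15
f 19 17 15
f 15 20 19
f 19 18 17
f 20 18 19
f 22 21 25
f 22 25 23
f 23 25 26
f 23 26 24
f 25 21 27
f 25 27 26
f 26 27 28
f 26 28 24
f 27 21 29
f 27 29 28
f 28 29 30
f 28 30 24
f 29 21 31
f 29 31 30
f 30 31 32
f 30 32 24
f 31 21 33
f 31 33 32
f 32 33 34
f 32 34 24
f 33 21 35
f 33 35 34
f 34 35 36
f 34 36 24
f 35 21 37
f 35 37 36
f 36 37 38
f 36 38 24
f 37 21 39
f 37 39 38
f 38 39 40
f 38 40 24
f 39 21 22
f 39 22 40
f 40 22 23
f 40 23 24
f 42 41 45
f 42 45 43
f 43 45 46
f 43 46 44
f 45 41 47
f 45 47 46
f 46 47 48
f 46 48 44
f 47 41 49
f 47 49 48
f 48 49 50
f 48 50 44
f 49 41 51
f 49 51 50
f 50 51 52
f 50 52 44
f 51 41 53
f 51 53 52
f 52 53 54
f 52 54 44
f 53 41 55
f 53 55 54
f 54 55 56
f 54 56 44
f 55 41 57
f 55 57 56
f 56 57 58
f 56 58 44
f 57 41 59
f 57 59 58
f 58 59 60
f 58 60 44
f 59 41 61
f 59 61 60
f 60 61 62
f 60 62 44
f 61 41 63
f 61 63 62
f 62 63 64
f 62 64 44
f 63 41 65
f 63 65 64
f 64 65 66
f 64 66 44
f 65 41 67
f 65 67 66
f 66 67 68
f 66 68 44
f 67 41 42
f 67 42 68
f 68 42 43
f 68 43 44

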